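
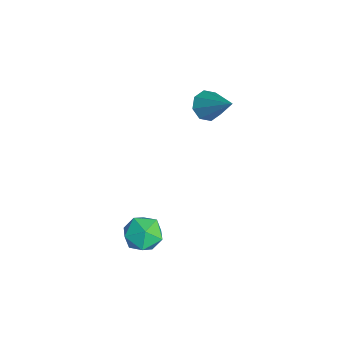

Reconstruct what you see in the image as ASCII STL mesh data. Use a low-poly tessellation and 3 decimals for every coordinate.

solid 
facet normal 0.084 0.978 0.190
outer loop
vertex 2.688 0.469 -3.857
vertex 2.747 0.3 -3.013
vertex 3.46 0.333 -3.498
endloop
endfacet
facet normal 0.354 0.820 -0.451
outer loop
vertex 2.688 0.469 -3.857
vertex 3.46 0.333 -3.498
vertex 3.275 -0.01 -4.267
endloop
endfacet
facet normal -0.163 0.519 -0.839
outer loop
vertex 2.688 0.469 -3.857
vertex 3.275 -0.01 -4.267
vertex 2.448 -0.255 -4.258
endloop
endfacet
facet normal -0.753 0.492 -0.438
outer loop
vertex 2.688 0.469 -3.857
vertex 2.448 -0.255 -4.258
vertex 2.122 -0.064 -3.483
endloop
endfacet
facet normal -0.600 0.775 0.197
outer loop
vertex 2.688 0.469 -3.857
vertex 2.122 -0.064 -3.483
vertex 2.747 0.3 -3.013
endloop
endfacet
facet normal 0.871 0.336 -0.359
outer loop
vertex 3.275 -0.01 -4.267
vertex 3.46 0.333 -3.498
vertex 3.698 -0.476 -3.677
endloop
endfacet
facet normal 0.434 0.593 0.679
outer loop
vertex 3.46 0.333 -3.498
vertex 2.747 0.3 -3.013
vertex 3.372 -0.285 -2.902
endloop
endfacet
facet normal -0.673 0.264 0.691
outer loop
vertex 2.747 0.3 -3.013
vertex 2.122 -0.064 -3.483
vertex 2.545 -0.53 -2.893
endloop
endfacet
facet normal -0.920 -0.196 -0.339
outer loop
vertex 2.122 -0.064 -3.483
vertex 2.448 -0.255 -4.258
vertex 2.36 -0.873 -3.662
endloop
endfacet
facet normal 0.034 -0.151 -0.988
outer loop
vertex 2.448 -0.255 -4.258
vertex 3.275 -0.01 -4.267
vertex 3.073 -0.84 -4.147
endloop
endfacet
facet normal 0.753 -0.492 0.438
outer loop
vertex 3.132 -1.009 -3.303
vertex 3.698 -0.476 -3.677
vertex 3.372 -0.285 -2.902
endloop
endfacet
facet normal 0.163 -0.519 0.839
outer loop
vertex 3.132 -1.009 -3.303
vertex 3.372 -0.285 -2.902
vertex 2.545 -0.53 -2.893
endloop
endfacet
facet normal -0.354 -0.820 0.451
outer loop
vertex 3.132 -1.009 -3.303
vertex 2.545 -0.53 -2.893
vertex 2.36 -0.873 -3.662
endloop
endfacet
facet normal -0.084 -0.978 -0.190
outer loop
vertex 3.132 -1.009 -3.303
vertex 2.36 -0.873 -3.662
vertex 3.073 -0.84 -4.147
endloop
endfacet
facet normal 0.600 -0.775 -0.197
outer loop
vertex 3.132 -1.009 -3.303
vertex 3.073 -0.84 -4.147
vertex 3.698 -0.476 -3.677
endloop
endfacet
facet normal 0.920 0.196 0.339
outer loop
vertex 3.372 -0.285 -2.902
vertex 3.698 -0.476 -3.677
vertex 3.46 0.333 -3.498
endloop
endfacet
facet normal -0.034 0.151 0.988
outer loop
vertex 2.545 -0.53 -2.893
vertex 3.372 -0.285 -2.902
vertex 2.747 0.3 -3.013
endloop
endfacet
facet normal -0.871 -0.336 0.359
outer loop
vertex 2.36 -0.873 -3.662
vertex 2.545 -0.53 -2.893
vertex 2.122 -0.064 -3.483
endloop
endfacet
facet normal -0.434 -0.593 -0.679
outer loop
vertex 3.073 -0.84 -4.147
vertex 2.36 -0.873 -3.662
vertex 2.448 -0.255 -4.258
endloop
endfacet
facet normal 0.673 -0.264 -0.691
outer loop
vertex 3.698 -0.476 -3.677
vertex 3.073 -0.84 -4.147
vertex 3.275 -0.01 -4.267
endloop
endfacet
facet normal -0.666 -0.367 -0.649
outer loop
vertex -1.656 3.534 -2.176
vertex -2.145 3.51 -1.661
vertex -1.944 3.994 -2.141
endloop
endfacet
facet normal 0.723 0.490 -0.488
outer loop
vertex -1.656 3.534 -2.176
vertex -1.944 3.994 -2.141
vertex -0.955 4.17 -0.499
endloop
endfacet
facet normal -0.664 -0.369 -0.650
outer loop
vertex -1.944 3.994 -2.141
vertex -2.145 3.51 -1.661
vertex -2.35 4.17 -1.826
endloop
endfacet
facet normal 0.226 0.945 -0.237
outer loop
vertex -1.944 3.994 -2.141
vertex -2.35 4.17 -1.826
vertex -0.955 4.17 -0.499
endloop
endfacet
facet normal -0.665 -0.369 -0.650
outer loop
vertex -2.35 4.17 -1.826
vertex -2.145 3.51 -1.661
vertex -2.636 3.96 -1.414
endloop
endfacet
facet normal -0.269 0.921 0.283
outer loop
vertex -2.35 4.17 -1.826
vertex -2.636 3.96 -1.414
vertex -0.955 4.17 -0.499
endloop
endfacet
facet normal -0.665 -0.369 -0.650
outer loop
vertex -2.636 3.96 -1.414
vertex -2.145 3.51 -1.661
vertex -2.634 3.486 -1.147
endloop
endfacet
facet normal -0.472 0.431 0.769
outer loop
vertex -2.636 3.96 -1.414
vertex -2.634 3.486 -1.147
vertex -0.955 4.17 -0.499
endloop
endfacet
facet normal -0.665 -0.368 -0.650
outer loop
vertex -2.634 3.486 -1.147
vertex -2.145 3.51 -1.661
vertex -2.346 3.027 -1.182
endloop
endfacet
facet normal -0.264 -0.237 0.935
outer loop
vertex -2.634 3.486 -1.147
vertex -2.346 3.027 -1.182
vertex -0.955 4.17 -0.499
endloop
endfacet
facet normal -0.664 -0.368 -0.650
outer loop
vertex -2.346 3.027 -1.182
vertex -2.145 3.51 -1.661
vertex -1.94 2.851 -1.497
endloop
endfacet
facet normal 0.232 -0.691 0.685
outer loop
vertex -2.346 3.027 -1.182
vertex -1.94 2.851 -1.497
vertex -0.955 4.17 -0.499
endloop
endfacet
facet normal -0.666 -0.369 -0.649
outer loop
vertex -1.94 2.851 -1.497
vertex -2.145 3.51 -1.661
vertex -1.655 3.061 -1.909
endloop
endfacet
facet normal 0.727 -0.667 0.163
outer loop
vertex -1.94 2.851 -1.497
vertex -1.655 3.061 -1.909
vertex -0.955 4.17 -0.499
endloop
endfacet
facet normal -0.666 -0.368 -0.649
outer loop
vertex -1.655 3.061 -1.909
vertex -2.145 3.51 -1.661
vertex -1.656 3.534 -2.176
endloop
endfacet
facet normal 0.930 -0.179 -0.321
outer loop
vertex -1.655 3.061 -1.909
vertex -1.656 3.534 -2.176
vertex -0.955 4.17 -0.499
endloop
endfacet

endsolid


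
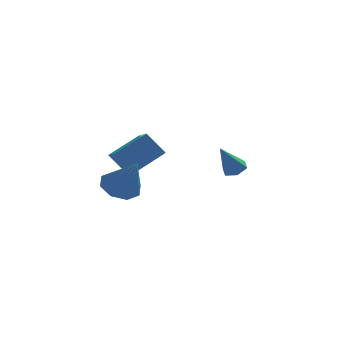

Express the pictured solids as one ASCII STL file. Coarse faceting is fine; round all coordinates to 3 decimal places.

solid 
facet normal -0.573 0.268 0.775
outer loop
vertex -1.742 2.081 0.502
vertex -0.222 2.776 1.385
vertex -1.937 3.167 -0.018
endloop
endfacet
facet normal -0.804 -0.368 -0.467
outer loop
vertex -1.118 2.784 -1.125
vertex -1.742 2.081 0.502
vertex -1.937 3.167 -0.018
endloop
endfacet
facet normal -0.573 0.268 0.775
outer loop
vertex -1.937 3.167 -0.018
vertex -0.222 2.776 1.385
vertex -0.417 3.863 0.865
endloop
endfacet
facet normal -0.160 0.890 -0.426
outer loop
vertex -0.417 3.863 0.865
vertex -1.118 2.784 -1.125
vertex -1.937 3.167 -0.018
endloop
endfacet
facet normal 0.160 -0.890 0.426
outer loop
vertex -1.742 2.081 0.502
vertex 0.597 2.393 0.278
vertex -0.222 2.776 1.385
endloop
endfacet
facet normal -0.804 -0.368 -0.467
outer loop
vertex -0.923 1.697 -0.605
vertex -1.742 2.081 0.502
vertex -1.118 2.784 -1.125
endloop
endfacet
facet normal 0.160 -0.890 0.427
outer loop
vertex -0.923 1.697 -0.605
vertex 0.597 2.393 0.278
vertex -1.742 2.081 0.502
endloop
endfacet
facet normal 0.804 0.368 0.467
outer loop
vertex -0.222 2.776 1.385
vertex 0.597 2.393 0.278
vertex -0.417 3.863 0.865
endloop
endfacet
facet normal -0.159 0.890 -0.427
outer loop
vertex 0.402 3.479 -0.242
vertex -1.118 2.784 -1.125
vertex -0.417 3.863 0.865
endloop
endfacet
facet normal 0.804 0.368 0.467
outer loop
vertex -0.417 3.863 0.865
vertex 0.597 2.393 0.278
vertex 0.402 3.479 -0.242
endloop
endfacet
facet normal 0.573 -0.268 -0.775
outer loop
vertex 0.402 3.479 -0.242
vertex -0.923 1.697 -0.605
vertex -1.118 2.784 -1.125
endloop
endfacet
facet normal 0.573 -0.268 -0.775
outer loop
vertex 0.597 2.393 0.278
vertex -0.923 1.697 -0.605
vertex 0.402 3.479 -0.242
endloop
endfacet
facet normal 0.454 0.238 -0.859
outer loop
vertex 4.474 2.789 -1.096
vertex 3.977 3.178 -1.251
vertex 4.483 3.414 -0.918
endloop
endfacet
facet normal 0.709 -0.203 0.675
outer loop
vertex 4.474 2.789 -1.096
vertex 4.483 3.414 -0.918
vertex 3.183 2.762 0.251
endloop
endfacet
facet normal 0.455 0.237 -0.859
outer loop
vertex 4.483 3.414 -0.918
vertex 3.977 3.178 -1.251
vertex 3.986 3.803 -1.074
endloop
endfacet
facet normal 0.295 0.656 0.694
outer loop
vertex 4.483 3.414 -0.918
vertex 3.986 3.803 -1.074
vertex 3.183 2.762 0.251
endloop
endfacet
facet normal 0.453 0.237 -0.859
outer loop
vertex 3.986 3.803 -1.074
vertex 3.977 3.178 -1.251
vertex 3.48 3.567 -1.406
endloop
endfacet
facet normal -0.551 0.785 0.282
outer loop
vertex 3.986 3.803 -1.074
vertex 3.48 3.567 -1.406
vertex 3.183 2.762 0.251
endloop
endfacet
facet normal 0.454 0.238 -0.859
outer loop
vertex 3.48 3.567 -1.406
vertex 3.977 3.178 -1.251
vertex 3.471 2.942 -1.584
endloop
endfacet
facet normal -0.987 0.057 -0.149
outer loop
vertex 3.48 3.567 -1.406
vertex 3.471 2.942 -1.584
vertex 3.183 2.762 0.251
endloop
endfacet
facet normal 0.454 0.239 -0.859
outer loop
vertex 3.471 2.942 -1.584
vertex 3.977 3.178 -1.251
vertex 3.969 2.553 -1.429
endloop
endfacet
facet normal -0.574 -0.802 -0.169
outer loop
vertex 3.471 2.942 -1.584
vertex 3.969 2.553 -1.429
vertex 3.183 2.762 0.251
endloop
endfacet
facet normal 0.454 0.239 -0.858
outer loop
vertex 3.969 2.553 -1.429
vertex 3.977 3.178 -1.251
vertex 4.474 2.789 -1.096
endloop
endfacet
facet normal 0.274 -0.930 0.244
outer loop
vertex 3.969 2.553 -1.429
vertex 4.474 2.789 -1.096
vertex 3.183 2.762 0.251
endloop
endfacet
facet normal -0.300 0.468 -0.831
outer loop
vertex -1.164 -1.987 0.152
vertex -2.073 -2.287 0.311
vertex -1.554 -1.507 0.563
endloop
endfacet
facet normal 0.850 0.361 0.385
outer loop
vertex -1.164 -1.987 0.152
vertex -1.554 -1.507 0.563
vertex -1.467 -3.233 1.989
endloop
endfacet
facet normal -0.300 0.468 -0.831
outer loop
vertex -1.554 -1.507 0.563
vertex -2.073 -2.287 0.311
vertex -2.248 -1.484 0.826
endloop
endfacet
facet normal 0.297 0.617 0.729
outer loop
vertex -1.554 -1.507 0.563
vertex -2.248 -1.484 0.826
vertex -1.467 -3.233 1.989
endloop
endfacet
facet normal -0.299 0.468 -0.832
outer loop
vertex -2.248 -1.484 0.826
vertex -2.073 -2.287 0.311
vertex -2.839 -1.931 0.787
endloop
endfacet
facet normal -0.359 0.401 0.843
outer loop
vertex -2.248 -1.484 0.826
vertex -2.839 -1.931 0.787
vertex -1.467 -3.233 1.989
endloop
endfacet
facet normal -0.299 0.468 -0.832
outer loop
vertex -2.839 -1.931 0.787
vertex -2.073 -2.287 0.311
vertex -2.981 -2.587 0.469
endloop
endfacet
facet normal -0.733 -0.162 0.661
outer loop
vertex -2.839 -1.931 0.787
vertex -2.981 -2.587 0.469
vertex -1.467 -3.233 1.989
endloop
endfacet
facet normal -0.299 0.468 -0.831
outer loop
vertex -2.981 -2.587 0.469
vertex -2.073 -2.287 0.311
vertex -2.591 -3.067 0.058
endloop
endfacet
facet normal -0.607 -0.741 0.289
outer loop
vertex -2.981 -2.587 0.469
vertex -2.591 -3.067 0.058
vertex -1.467 -3.233 1.989
endloop
endfacet
facet normal -0.299 0.468 -0.831
outer loop
vertex -2.591 -3.067 0.058
vertex -2.073 -2.287 0.311
vertex -1.897 -3.09 -0.205
endloop
endfacet
facet normal -0.054 -0.997 -0.054
outer loop
vertex -2.591 -3.067 0.058
vertex -1.897 -3.09 -0.205
vertex -1.467 -3.233 1.989
endloop
endfacet
facet normal -0.300 0.468 -0.831
outer loop
vertex -1.897 -3.09 -0.205
vertex -2.073 -2.287 0.311
vertex -1.306 -2.642 -0.166
endloop
endfacet
facet normal 0.602 -0.780 -0.169
outer loop
vertex -1.897 -3.09 -0.205
vertex -1.306 -2.642 -0.166
vertex -1.467 -3.233 1.989
endloop
endfacet
facet normal -0.300 0.468 -0.831
outer loop
vertex -1.306 -2.642 -0.166
vertex -2.073 -2.287 0.311
vertex -1.164 -1.987 0.152
endloop
endfacet
facet normal 0.976 -0.218 0.013
outer loop
vertex -1.306 -2.642 -0.166
vertex -1.164 -1.987 0.152
vertex -1.467 -3.233 1.989
endloop
endfacet

endsolid


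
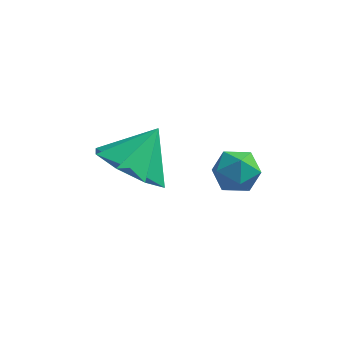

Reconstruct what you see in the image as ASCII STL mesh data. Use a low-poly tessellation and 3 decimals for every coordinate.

solid 
facet normal -0.401 -0.573 -0.715
outer loop
vertex 1.72 -3.19 -1.208
vertex 0.921 -3.468 -0.537
vertex 1.073 -2.677 -1.256
endloop
endfacet
facet normal 0.621 0.769 -0.149
outer loop
vertex 1.72 -3.19 -1.208
vertex 1.073 -2.677 -1.256
vertex 1.479 -2.672 0.457
endloop
endfacet
facet normal -0.403 -0.572 -0.715
outer loop
vertex 1.073 -2.677 -1.256
vertex 0.921 -3.468 -0.537
vertex 0.338 -2.627 -0.882
endloop
endfacet
facet normal 0.059 0.998 -0.017
outer loop
vertex 1.073 -2.677 -1.256
vertex 0.338 -2.627 -0.882
vertex 1.479 -2.672 0.457
endloop
endfacet
facet normal -0.402 -0.572 -0.715
outer loop
vertex 0.338 -2.627 -0.882
vertex 0.921 -3.468 -0.537
vertex -0.056 -3.07 -0.306
endloop
endfacet
facet normal -0.401 0.838 0.370
outer loop
vertex 0.338 -2.627 -0.882
vertex -0.056 -3.07 -0.306
vertex 1.479 -2.672 0.457
endloop
endfacet
facet normal -0.402 -0.572 -0.715
outer loop
vertex -0.056 -3.07 -0.306
vertex 0.921 -3.468 -0.537
vertex 0.122 -3.746 0.135
endloop
endfacet
facet normal -0.489 0.383 0.784
outer loop
vertex -0.056 -3.07 -0.306
vertex 0.122 -3.746 0.135
vertex 1.479 -2.672 0.457
endloop
endfacet
facet normal -0.402 -0.572 -0.715
outer loop
vertex 0.122 -3.746 0.135
vertex 0.921 -3.468 -0.537
vertex 0.768 -4.259 0.182
endloop
endfacet
facet normal -0.153 -0.102 0.983
outer loop
vertex 0.122 -3.746 0.135
vertex 0.768 -4.259 0.182
vertex 1.479 -2.672 0.457
endloop
endfacet
facet normal -0.401 -0.572 -0.715
outer loop
vertex 0.768 -4.259 0.182
vertex 0.921 -3.468 -0.537
vertex 1.504 -4.309 -0.191
endloop
endfacet
facet normal 0.409 -0.331 0.851
outer loop
vertex 0.768 -4.259 0.182
vertex 1.504 -4.309 -0.191
vertex 1.479 -2.672 0.457
endloop
endfacet
facet normal -0.401 -0.572 -0.715
outer loop
vertex 1.504 -4.309 -0.191
vertex 0.921 -3.468 -0.537
vertex 1.898 -3.866 -0.767
endloop
endfacet
facet normal 0.869 -0.170 0.464
outer loop
vertex 1.504 -4.309 -0.191
vertex 1.898 -3.866 -0.767
vertex 1.479 -2.672 0.457
endloop
endfacet
facet normal -0.401 -0.572 -0.715
outer loop
vertex 1.898 -3.866 -0.767
vertex 0.921 -3.468 -0.537
vertex 1.72 -3.19 -1.208
endloop
endfacet
facet normal 0.957 0.285 0.050
outer loop
vertex 1.898 -3.866 -0.767
vertex 1.72 -3.19 -1.208
vertex 1.479 -2.672 0.457
endloop
endfacet
facet normal 0.011 0.378 0.926
outer loop
vertex 3.777 -2.248 -0.485
vertex 3.108 -2.451 -0.394
vertex 3.635 -2.886 -0.223
endloop
endfacet
facet normal 0.662 0.154 0.733
outer loop
vertex 3.777 -2.248 -0.485
vertex 3.635 -2.886 -0.223
vertex 4.146 -2.808 -0.701
endloop
endfacet
facet normal 0.851 0.506 0.140
outer loop
vertex 3.777 -2.248 -0.485
vertex 4.146 -2.808 -0.701
vertex 3.935 -2.324 -1.168
endloop
endfacet
facet normal 0.317 0.948 -0.032
outer loop
vertex 3.777 -2.248 -0.485
vertex 3.935 -2.324 -1.168
vertex 3.294 -2.103 -0.978
endloop
endfacet
facet normal -0.202 0.868 0.453
outer loop
vertex 3.777 -2.248 -0.485
vertex 3.294 -2.103 -0.978
vertex 3.108 -2.451 -0.394
endloop
endfacet
facet normal 0.618 -0.538 0.573
outer loop
vertex 4.146 -2.808 -0.701
vertex 3.635 -2.886 -0.223
vertex 3.706 -3.357 -0.742
endloop
endfacet
facet normal -0.433 -0.177 0.884
outer loop
vertex 3.635 -2.886 -0.223
vertex 3.108 -2.451 -0.394
vertex 3.065 -3.136 -0.552
endloop
endfacet
facet normal -0.779 0.616 0.119
outer loop
vertex 3.108 -2.451 -0.394
vertex 3.294 -2.103 -0.978
vertex 2.854 -2.652 -1.019
endloop
endfacet
facet normal 0.059 0.743 -0.666
outer loop
vertex 3.294 -2.103 -0.978
vertex 3.935 -2.324 -1.168
vertex 3.365 -2.574 -1.497
endloop
endfacet
facet normal 0.922 0.031 -0.385
outer loop
vertex 3.935 -2.324 -1.168
vertex 4.146 -2.808 -0.701
vertex 3.892 -3.009 -1.326
endloop
endfacet
facet normal -0.317 -0.948 0.032
outer loop
vertex 3.223 -3.212 -1.235
vertex 3.706 -3.357 -0.742
vertex 3.065 -3.136 -0.552
endloop
endfacet
facet normal -0.851 -0.506 -0.140
outer loop
vertex 3.223 -3.212 -1.235
vertex 3.065 -3.136 -0.552
vertex 2.854 -2.652 -1.019
endloop
endfacet
facet normal -0.662 -0.154 -0.733
outer loop
vertex 3.223 -3.212 -1.235
vertex 2.854 -2.652 -1.019
vertex 3.365 -2.574 -1.497
endloop
endfacet
facet normal -0.011 -0.378 -0.926
outer loop
vertex 3.223 -3.212 -1.235
vertex 3.365 -2.574 -1.497
vertex 3.892 -3.009 -1.326
endloop
endfacet
facet normal 0.202 -0.868 -0.453
outer loop
vertex 3.223 -3.212 -1.235
vertex 3.892 -3.009 -1.326
vertex 3.706 -3.357 -0.742
endloop
endfacet
facet normal -0.059 -0.743 0.666
outer loop
vertex 3.065 -3.136 -0.552
vertex 3.706 -3.357 -0.742
vertex 3.635 -2.886 -0.223
endloop
endfacet
facet normal -0.922 -0.031 0.385
outer loop
vertex 2.854 -2.652 -1.019
vertex 3.065 -3.136 -0.552
vertex 3.108 -2.451 -0.394
endloop
endfacet
facet normal -0.618 0.538 -0.573
outer loop
vertex 3.365 -2.574 -1.497
vertex 2.854 -2.652 -1.019
vertex 3.294 -2.103 -0.978
endloop
endfacet
facet normal 0.433 0.177 -0.884
outer loop
vertex 3.892 -3.009 -1.326
vertex 3.365 -2.574 -1.497
vertex 3.935 -2.324 -1.168
endloop
endfacet
facet normal 0.779 -0.616 -0.119
outer loop
vertex 3.706 -3.357 -0.742
vertex 3.892 -3.009 -1.326
vertex 4.146 -2.808 -0.701
endloop
endfacet

endsolid


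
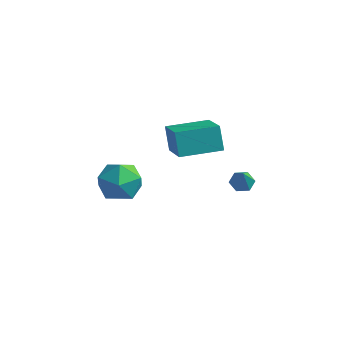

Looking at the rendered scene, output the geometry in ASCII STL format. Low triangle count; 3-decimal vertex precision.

solid 
facet normal -0.318 0.557 0.767
outer loop
vertex 1.068 -0.756 1.716
vertex 0.214 -1.254 1.724
vertex 0.975 -1.57 2.269
endloop
endfacet
facet normal 0.392 0.486 0.781
outer loop
vertex 1.068 -0.756 1.716
vertex 0.975 -1.57 2.269
vertex 1.805 -1.413 1.755
endloop
endfacet
facet normal 0.651 0.740 0.166
outer loop
vertex 1.068 -0.756 1.716
vertex 1.805 -1.413 1.755
vertex 1.556 -1.001 0.892
endloop
endfacet
facet normal 0.101 0.968 -0.228
outer loop
vertex 1.068 -0.756 1.716
vertex 1.556 -1.001 0.892
vertex 0.573 -0.903 0.872
endloop
endfacet
facet normal -0.498 0.856 0.143
outer loop
vertex 1.068 -0.756 1.716
vertex 0.573 -0.903 0.872
vertex 0.214 -1.254 1.724
endloop
endfacet
facet normal 0.543 -0.209 0.813
outer loop
vertex 1.805 -1.413 1.755
vertex 0.975 -1.57 2.269
vertex 1.407 -2.317 1.788
endloop
endfacet
facet normal -0.606 -0.096 0.790
outer loop
vertex 0.975 -1.57 2.269
vertex 0.214 -1.254 1.724
vertex 0.424 -2.219 1.768
endloop
endfacet
facet normal -0.896 0.387 -0.218
outer loop
vertex 0.214 -1.254 1.724
vertex 0.573 -0.903 0.872
vertex 0.175 -1.807 0.905
endloop
endfacet
facet normal 0.073 0.570 -0.819
outer loop
vertex 0.573 -0.903 0.872
vertex 1.556 -1.001 0.892
vertex 1.005 -1.65 0.391
endloop
endfacet
facet normal 0.963 0.201 -0.182
outer loop
vertex 1.556 -1.001 0.892
vertex 1.805 -1.413 1.755
vertex 1.766 -1.966 0.936
endloop
endfacet
facet normal -0.101 -0.968 0.228
outer loop
vertex 0.912 -2.464 0.944
vertex 1.407 -2.317 1.788
vertex 0.424 -2.219 1.768
endloop
endfacet
facet normal -0.651 -0.740 -0.166
outer loop
vertex 0.912 -2.464 0.944
vertex 0.424 -2.219 1.768
vertex 0.175 -1.807 0.905
endloop
endfacet
facet normal -0.392 -0.486 -0.781
outer loop
vertex 0.912 -2.464 0.944
vertex 0.175 -1.807 0.905
vertex 1.005 -1.65 0.391
endloop
endfacet
facet normal 0.318 -0.557 -0.767
outer loop
vertex 0.912 -2.464 0.944
vertex 1.005 -1.65 0.391
vertex 1.766 -1.966 0.936
endloop
endfacet
facet normal 0.498 -0.856 -0.143
outer loop
vertex 0.912 -2.464 0.944
vertex 1.766 -1.966 0.936
vertex 1.407 -2.317 1.788
endloop
endfacet
facet normal -0.073 -0.570 0.819
outer loop
vertex 0.424 -2.219 1.768
vertex 1.407 -2.317 1.788
vertex 0.975 -1.57 2.269
endloop
endfacet
facet normal -0.963 -0.201 0.182
outer loop
vertex 0.175 -1.807 0.905
vertex 0.424 -2.219 1.768
vertex 0.214 -1.254 1.724
endloop
endfacet
facet normal -0.543 0.209 -0.813
outer loop
vertex 1.005 -1.65 0.391
vertex 0.175 -1.807 0.905
vertex 0.573 -0.903 0.872
endloop
endfacet
facet normal 0.606 0.096 -0.790
outer loop
vertex 1.766 -1.966 0.936
vertex 1.005 -1.65 0.391
vertex 1.556 -1.001 0.892
endloop
endfacet
facet normal 0.896 -0.387 0.218
outer loop
vertex 1.407 -2.317 1.788
vertex 1.766 -1.966 0.936
vertex 1.805 -1.413 1.755
endloop
endfacet
facet normal -0.617 0.627 -0.476
outer loop
vertex 1.162 1.331 2.561
vertex 2.37 2.554 2.607
vertex 1.56 0.975 1.576
endloop
endfacet
facet normal -0.703 -0.711 -0.027
outer loop
vertex 2.67 -0.154 2.433
vertex 1.162 1.331 2.561
vertex 1.56 0.975 1.576
endloop
endfacet
facet normal -0.616 0.627 -0.476
outer loop
vertex 1.56 0.975 1.576
vertex 2.37 2.554 2.607
vertex 2.768 2.198 1.623
endloop
endfacet
facet normal 0.356 -0.318 -0.879
outer loop
vertex 2.768 2.198 1.623
vertex 2.67 -0.154 2.433
vertex 1.56 0.975 1.576
endloop
endfacet
facet normal -0.355 0.318 0.879
outer loop
vertex 1.162 1.331 2.561
vertex 3.48 1.425 3.464
vertex 2.37 2.554 2.607
endloop
endfacet
facet normal -0.703 -0.711 -0.027
outer loop
vertex 2.272 0.202 3.417
vertex 1.162 1.331 2.561
vertex 2.67 -0.154 2.433
endloop
endfacet
facet normal -0.355 0.317 0.879
outer loop
vertex 2.272 0.202 3.417
vertex 3.48 1.425 3.464
vertex 1.162 1.331 2.561
endloop
endfacet
facet normal 0.703 0.711 0.027
outer loop
vertex 2.37 2.554 2.607
vertex 3.48 1.425 3.464
vertex 2.768 2.198 1.623
endloop
endfacet
facet normal 0.355 -0.318 -0.879
outer loop
vertex 3.878 1.069 2.479
vertex 2.67 -0.154 2.433
vertex 2.768 2.198 1.623
endloop
endfacet
facet normal 0.703 0.711 0.027
outer loop
vertex 2.768 2.198 1.623
vertex 3.48 1.425 3.464
vertex 3.878 1.069 2.479
endloop
endfacet
facet normal 0.617 -0.627 0.476
outer loop
vertex 3.878 1.069 2.479
vertex 2.272 0.202 3.417
vertex 2.67 -0.154 2.433
endloop
endfacet
facet normal 0.617 -0.627 0.476
outer loop
vertex 3.48 1.425 3.464
vertex 2.272 0.202 3.417
vertex 3.878 1.069 2.479
endloop
endfacet
facet normal -0.274 0.451 -0.849
outer loop
vertex 3.834 3.695 -1.253
vertex 3.403 3.405 -1.268
vertex 3.399 3.864 -1.023
endloop
endfacet
facet normal 0.541 0.624 0.564
outer loop
vertex 3.834 3.695 -1.253
vertex 3.399 3.864 -1.023
vertex 3.737 2.855 -0.232
endloop
endfacet
facet normal -0.272 0.451 -0.850
outer loop
vertex 3.399 3.864 -1.023
vertex 3.403 3.405 -1.268
vertex 2.968 3.574 -1.039
endloop
endfacet
facet normal -0.363 0.496 0.788
outer loop
vertex 3.399 3.864 -1.023
vertex 2.968 3.574 -1.039
vertex 3.737 2.855 -0.232
endloop
endfacet
facet normal -0.273 0.450 -0.850
outer loop
vertex 2.968 3.574 -1.039
vertex 3.403 3.405 -1.268
vertex 2.972 3.115 -1.283
endloop
endfacet
facet normal -0.807 -0.282 0.518
outer loop
vertex 2.968 3.574 -1.039
vertex 2.972 3.115 -1.283
vertex 3.737 2.855 -0.232
endloop
endfacet
facet normal -0.274 0.451 -0.849
outer loop
vertex 2.972 3.115 -1.283
vertex 3.403 3.405 -1.268
vertex 3.407 2.946 -1.513
endloop
endfacet
facet normal -0.351 -0.936 0.024
outer loop
vertex 2.972 3.115 -1.283
vertex 3.407 2.946 -1.513
vertex 3.737 2.855 -0.232
endloop
endfacet
facet normal -0.274 0.451 -0.849
outer loop
vertex 3.407 2.946 -1.513
vertex 3.403 3.405 -1.268
vertex 3.838 3.236 -1.498
endloop
endfacet
facet normal 0.552 -0.810 -0.200
outer loop
vertex 3.407 2.946 -1.513
vertex 3.838 3.236 -1.498
vertex 3.737 2.855 -0.232
endloop
endfacet
facet normal -0.274 0.451 -0.849
outer loop
vertex 3.838 3.236 -1.498
vertex 3.403 3.405 -1.268
vertex 3.834 3.695 -1.253
endloop
endfacet
facet normal 0.997 -0.029 0.071
outer loop
vertex 3.838 3.236 -1.498
vertex 3.834 3.695 -1.253
vertex 3.737 2.855 -0.232
endloop
endfacet

endsolid


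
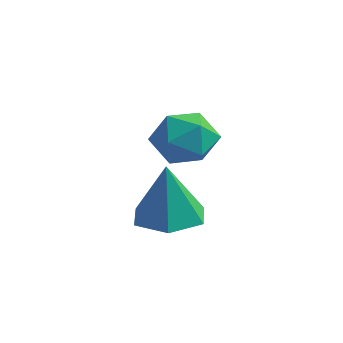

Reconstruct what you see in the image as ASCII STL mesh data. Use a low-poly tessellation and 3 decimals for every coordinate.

solid 
facet normal -0.723 -0.475 0.502
outer loop
vertex 0.058 1.487 -0.158
vertex 0.362 0.6 -0.56
vertex 0.761 0.924 0.321
endloop
endfacet
facet normal -0.502 0.103 0.859
outer loop
vertex 0.058 1.487 -0.158
vertex 0.761 0.924 0.321
vertex 0.87 1.937 0.263
endloop
endfacet
facet normal -0.599 0.671 0.437
outer loop
vertex 0.058 1.487 -0.158
vertex 0.87 1.937 0.263
vertex 0.538 2.238 -0.653
endloop
endfacet
facet normal -0.878 0.444 -0.178
outer loop
vertex 0.058 1.487 -0.158
vertex 0.538 2.238 -0.653
vertex 0.224 1.412 -1.162
endloop
endfacet
facet normal -0.954 -0.265 -0.138
outer loop
vertex 0.058 1.487 -0.158
vertex 0.224 1.412 -1.162
vertex 0.362 0.6 -0.56
endloop
endfacet
facet normal 0.198 0.035 0.980
outer loop
vertex 0.87 1.937 0.263
vertex 0.761 0.924 0.321
vertex 1.676 1.328 0.122
endloop
endfacet
facet normal -0.158 -0.901 0.403
outer loop
vertex 0.761 0.924 0.321
vertex 0.362 0.6 -0.56
vertex 1.362 0.502 -0.387
endloop
endfacet
facet normal -0.534 -0.560 -0.633
outer loop
vertex 0.362 0.6 -0.56
vertex 0.224 1.412 -1.162
vertex 1.03 0.803 -1.303
endloop
endfacet
facet normal -0.411 0.586 -0.698
outer loop
vertex 0.224 1.412 -1.162
vertex 0.538 2.238 -0.653
vertex 1.139 1.816 -1.361
endloop
endfacet
facet normal 0.042 0.954 0.298
outer loop
vertex 0.538 2.238 -0.653
vertex 0.87 1.937 0.263
vertex 1.538 2.14 -0.48
endloop
endfacet
facet normal 0.878 -0.444 0.178
outer loop
vertex 1.842 1.253 -0.882
vertex 1.676 1.328 0.122
vertex 1.362 0.502 -0.387
endloop
endfacet
facet normal 0.599 -0.671 -0.437
outer loop
vertex 1.842 1.253 -0.882
vertex 1.362 0.502 -0.387
vertex 1.03 0.803 -1.303
endloop
endfacet
facet normal 0.502 -0.103 -0.859
outer loop
vertex 1.842 1.253 -0.882
vertex 1.03 0.803 -1.303
vertex 1.139 1.816 -1.361
endloop
endfacet
facet normal 0.723 0.475 -0.502
outer loop
vertex 1.842 1.253 -0.882
vertex 1.139 1.816 -1.361
vertex 1.538 2.14 -0.48
endloop
endfacet
facet normal 0.954 0.265 0.138
outer loop
vertex 1.842 1.253 -0.882
vertex 1.538 2.14 -0.48
vertex 1.676 1.328 0.122
endloop
endfacet
facet normal 0.411 -0.586 0.698
outer loop
vertex 1.362 0.502 -0.387
vertex 1.676 1.328 0.122
vertex 0.761 0.924 0.321
endloop
endfacet
facet normal -0.042 -0.954 -0.298
outer loop
vertex 1.03 0.803 -1.303
vertex 1.362 0.502 -0.387
vertex 0.362 0.6 -0.56
endloop
endfacet
facet normal -0.198 -0.035 -0.980
outer loop
vertex 1.139 1.816 -1.361
vertex 1.03 0.803 -1.303
vertex 0.224 1.412 -1.162
endloop
endfacet
facet normal 0.158 0.901 -0.403
outer loop
vertex 1.538 2.14 -0.48
vertex 1.139 1.816 -1.361
vertex 0.538 2.238 -0.653
endloop
endfacet
facet normal 0.534 0.560 0.633
outer loop
vertex 1.676 1.328 0.122
vertex 1.538 2.14 -0.48
vertex 0.87 1.937 0.263
endloop
endfacet
facet normal -0.125 0.147 -0.981
outer loop
vertex 4.346 -0.722 -2.086
vertex 3.434 -1.073 -2.023
vertex 3.599 -0.115 -1.9
endloop
endfacet
facet normal 0.630 0.641 0.439
outer loop
vertex 4.346 -0.722 -2.086
vertex 3.599 -0.115 -1.9
vertex 3.666 -1.347 -0.197
endloop
endfacet
facet normal -0.125 0.147 -0.981
outer loop
vertex 3.599 -0.115 -1.9
vertex 3.434 -1.073 -2.023
vertex 2.687 -0.467 -1.837
endloop
endfacet
facet normal -0.260 0.777 0.573
outer loop
vertex 3.599 -0.115 -1.9
vertex 2.687 -0.467 -1.837
vertex 3.666 -1.347 -0.197
endloop
endfacet
facet normal -0.125 0.147 -0.981
outer loop
vertex 2.687 -0.467 -1.837
vertex 3.434 -1.073 -2.023
vertex 2.521 -1.425 -1.959
endloop
endfacet
facet normal -0.838 0.076 0.541
outer loop
vertex 2.687 -0.467 -1.837
vertex 2.521 -1.425 -1.959
vertex 3.666 -1.347 -0.197
endloop
endfacet
facet normal -0.125 0.147 -0.981
outer loop
vertex 2.521 -1.425 -1.959
vertex 3.434 -1.073 -2.023
vertex 3.268 -2.032 -2.145
endloop
endfacet
facet normal -0.526 -0.763 0.376
outer loop
vertex 2.521 -1.425 -1.959
vertex 3.268 -2.032 -2.145
vertex 3.666 -1.347 -0.197
endloop
endfacet
facet normal -0.124 0.146 -0.981
outer loop
vertex 3.268 -2.032 -2.145
vertex 3.434 -1.073 -2.023
vertex 4.181 -1.68 -2.208
endloop
endfacet
facet normal 0.364 -0.900 0.242
outer loop
vertex 3.268 -2.032 -2.145
vertex 4.181 -1.68 -2.208
vertex 3.666 -1.347 -0.197
endloop
endfacet
facet normal -0.124 0.146 -0.981
outer loop
vertex 4.181 -1.68 -2.208
vertex 3.434 -1.073 -2.023
vertex 4.346 -0.722 -2.086
endloop
endfacet
facet normal 0.941 -0.197 0.274
outer loop
vertex 4.181 -1.68 -2.208
vertex 4.346 -0.722 -2.086
vertex 3.666 -1.347 -0.197
endloop
endfacet

endsolid


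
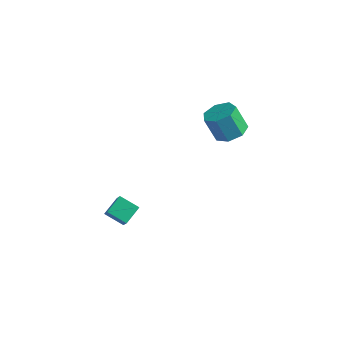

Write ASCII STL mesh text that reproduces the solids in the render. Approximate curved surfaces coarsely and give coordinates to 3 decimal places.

solid 
facet normal -0.483 0.444 -0.755
outer loop
vertex -4.454 -3.502 -1.434
vertex -4.416 -2.578 -0.915
vertex -3.483 -3.269 -1.919
endloop
endfacet
facet normal -0.035 -0.871 -0.489
outer loop
vertex -2.704 -3.982 -0.705
vertex -4.454 -3.502 -1.434
vertex -3.483 -3.269 -1.919
endloop
endfacet
facet normal -0.484 0.442 -0.755
outer loop
vertex -3.483 -3.269 -1.919
vertex -4.416 -2.578 -0.915
vertex -3.446 -2.345 -1.401
endloop
endfacet
facet normal 0.874 0.210 -0.438
outer loop
vertex -3.446 -2.345 -1.401
vertex -2.704 -3.982 -0.705
vertex -3.483 -3.269 -1.919
endloop
endfacet
facet normal -0.874 -0.210 0.438
outer loop
vertex -4.454 -3.502 -1.434
vertex -3.637 -3.291 0.299
vertex -4.416 -2.578 -0.915
endloop
endfacet
facet normal -0.035 -0.872 -0.489
outer loop
vertex -3.674 -4.215 -0.219
vertex -4.454 -3.502 -1.434
vertex -2.704 -3.982 -0.705
endloop
endfacet
facet normal -0.874 -0.210 0.438
outer loop
vertex -3.674 -4.215 -0.219
vertex -3.637 -3.291 0.299
vertex -4.454 -3.502 -1.434
endloop
endfacet
facet normal 0.036 0.872 0.489
outer loop
vertex -4.416 -2.578 -0.915
vertex -3.637 -3.291 0.299
vertex -3.446 -2.345 -1.401
endloop
endfacet
facet normal 0.874 0.210 -0.438
outer loop
vertex -2.666 -3.058 -0.186
vertex -2.704 -3.982 -0.705
vertex -3.446 -2.345 -1.401
endloop
endfacet
facet normal 0.035 0.872 0.489
outer loop
vertex -3.446 -2.345 -1.401
vertex -3.637 -3.291 0.299
vertex -2.666 -3.058 -0.186
endloop
endfacet
facet normal 0.484 -0.443 0.754
outer loop
vertex -2.666 -3.058 -0.186
vertex -3.674 -4.215 -0.219
vertex -2.704 -3.982 -0.705
endloop
endfacet
facet normal 0.483 -0.443 0.755
outer loop
vertex -3.637 -3.291 0.299
vertex -3.674 -4.215 -0.219
vertex -2.666 -3.058 -0.186
endloop
endfacet
facet normal 0.407 0.131 -0.904
outer loop
vertex -1.045 3.491 2.055
vertex -1.655 2.948 1.702
vertex -1.695 3.831 1.812
endloop
endfacet
facet normal 0.357 0.888 0.289
outer loop
vertex -1.045 3.491 2.055
vertex -1.695 3.831 1.812
vertex -1.654 3.295 3.411
endloop
endfacet
facet normal 0.356 0.889 0.289
outer loop
vertex -1.654 3.295 3.411
vertex -1.695 3.831 1.812
vertex -2.304 3.634 3.168
endloop
endfacet
facet normal -0.406 -0.131 0.904
outer loop
vertex -1.654 3.295 3.411
vertex -2.304 3.634 3.168
vertex -2.265 2.752 3.058
endloop
endfacet
facet normal 0.407 0.131 -0.904
outer loop
vertex -1.695 3.831 1.812
vertex -1.655 2.948 1.702
vertex -2.315 3.506 1.486
endloop
endfacet
facet normal -0.436 0.898 -0.065
outer loop
vertex -1.695 3.831 1.812
vertex -2.315 3.506 1.486
vertex -2.304 3.634 3.168
endloop
endfacet
facet normal -0.436 0.898 -0.065
outer loop
vertex -2.304 3.634 3.168
vertex -2.315 3.506 1.486
vertex -2.924 3.309 2.842
endloop
endfacet
facet normal -0.407 -0.131 0.904
outer loop
vertex -2.304 3.634 3.168
vertex -2.924 3.309 2.842
vertex -2.265 2.752 3.058
endloop
endfacet
facet normal 0.406 0.131 -0.904
outer loop
vertex -2.315 3.506 1.486
vertex -1.655 2.948 1.702
vertex -2.438 2.761 1.323
endloop
endfacet
facet normal -0.900 0.230 -0.371
outer loop
vertex -2.315 3.506 1.486
vertex -2.438 2.761 1.323
vertex -2.924 3.309 2.842
endloop
endfacet
facet normal -0.899 0.231 -0.371
outer loop
vertex -2.924 3.309 2.842
vertex -2.438 2.761 1.323
vertex -3.048 2.564 2.679
endloop
endfacet
facet normal -0.406 -0.130 0.904
outer loop
vertex -2.924 3.309 2.842
vertex -3.048 2.564 2.679
vertex -2.265 2.752 3.058
endloop
endfacet
facet normal 0.406 0.131 -0.904
outer loop
vertex -2.438 2.761 1.323
vertex -1.655 2.948 1.702
vertex -1.972 2.157 1.445
endloop
endfacet
facet normal -0.686 -0.610 -0.397
outer loop
vertex -2.438 2.761 1.323
vertex -1.972 2.157 1.445
vertex -3.048 2.564 2.679
endloop
endfacet
facet normal -0.686 -0.610 -0.397
outer loop
vertex -3.048 2.564 2.679
vertex -1.972 2.157 1.445
vertex -2.582 1.961 2.801
endloop
endfacet
facet normal -0.406 -0.131 0.904
outer loop
vertex -3.048 2.564 2.679
vertex -2.582 1.961 2.801
vertex -2.265 2.752 3.058
endloop
endfacet
facet normal 0.405 0.131 -0.905
outer loop
vertex -1.972 2.157 1.445
vertex -1.655 2.948 1.702
vertex -1.267 2.15 1.76
endloop
endfacet
facet normal 0.045 -0.991 -0.123
outer loop
vertex -1.972 2.157 1.445
vertex -1.267 2.15 1.76
vertex -2.582 1.961 2.801
endloop
endfacet
facet normal 0.044 -0.991 -0.124
outer loop
vertex -2.582 1.961 2.801
vertex -1.267 2.15 1.76
vertex -1.877 1.953 3.117
endloop
endfacet
facet normal -0.407 -0.131 0.904
outer loop
vertex -2.582 1.961 2.801
vertex -1.877 1.953 3.117
vertex -2.265 2.752 3.058
endloop
endfacet
facet normal 0.407 0.132 -0.904
outer loop
vertex -1.267 2.15 1.76
vertex -1.655 2.948 1.702
vertex -0.855 2.743 2.032
endloop
endfacet
facet normal 0.741 -0.626 0.242
outer loop
vertex -1.267 2.15 1.76
vertex -0.855 2.743 2.032
vertex -1.877 1.953 3.117
endloop
endfacet
facet normal 0.741 -0.627 0.242
outer loop
vertex -1.877 1.953 3.117
vertex -0.855 2.743 2.032
vertex -1.464 2.546 3.388
endloop
endfacet
facet normal -0.406 -0.130 0.904
outer loop
vertex -1.877 1.953 3.117
vertex -1.464 2.546 3.388
vertex -2.265 2.752 3.058
endloop
endfacet
facet normal 0.407 0.131 -0.904
outer loop
vertex -0.855 2.743 2.032
vertex -1.655 2.948 1.702
vertex -1.045 3.491 2.055
endloop
endfacet
facet normal 0.880 0.210 0.426
outer loop
vertex -0.855 2.743 2.032
vertex -1.045 3.491 2.055
vertex -1.464 2.546 3.388
endloop
endfacet
facet normal 0.880 0.210 0.426
outer loop
vertex -1.464 2.546 3.388
vertex -1.045 3.491 2.055
vertex -1.654 3.295 3.411
endloop
endfacet
facet normal -0.406 -0.131 0.904
outer loop
vertex -1.464 2.546 3.388
vertex -1.654 3.295 3.411
vertex -2.265 2.752 3.058
endloop
endfacet

endsolid


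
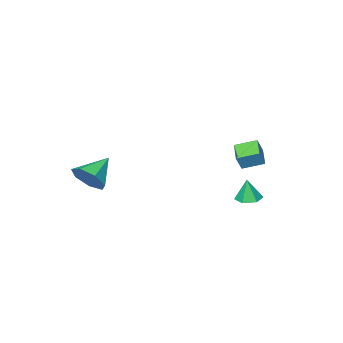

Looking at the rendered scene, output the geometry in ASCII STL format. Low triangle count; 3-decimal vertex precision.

solid 
facet normal -0.066 0.057 -0.996
outer loop
vertex -2.727 1.994 -1.955
vertex -3.393 1.697 -1.928
vertex -3.315 2.422 -1.892
endloop
endfacet
facet normal 0.558 0.702 0.442
outer loop
vertex -2.727 1.994 -1.955
vertex -3.315 2.422 -1.892
vertex -3.307 1.623 -0.632
endloop
endfacet
facet normal -0.067 0.057 -0.996
outer loop
vertex -3.315 2.422 -1.892
vertex -3.393 1.697 -1.928
vertex -3.981 2.125 -1.864
endloop
endfacet
facet normal -0.333 0.795 0.506
outer loop
vertex -3.315 2.422 -1.892
vertex -3.981 2.125 -1.864
vertex -3.307 1.623 -0.632
endloop
endfacet
facet normal -0.067 0.057 -0.996
outer loop
vertex -3.981 2.125 -1.864
vertex -3.393 1.697 -1.928
vertex -4.06 1.4 -1.9
endloop
endfacet
facet normal -0.863 0.069 0.500
outer loop
vertex -3.981 2.125 -1.864
vertex -4.06 1.4 -1.9
vertex -3.307 1.623 -0.632
endloop
endfacet
facet normal -0.066 0.055 -0.996
outer loop
vertex -4.06 1.4 -1.9
vertex -3.393 1.697 -1.928
vertex -3.472 0.972 -1.963
endloop
endfacet
facet normal -0.501 -0.751 0.430
outer loop
vertex -4.06 1.4 -1.9
vertex -3.472 0.972 -1.963
vertex -3.307 1.623 -0.632
endloop
endfacet
facet normal -0.066 0.055 -0.996
outer loop
vertex -3.472 0.972 -1.963
vertex -3.393 1.697 -1.928
vertex -2.805 1.269 -1.991
endloop
endfacet
facet normal 0.391 -0.845 0.365
outer loop
vertex -3.472 0.972 -1.963
vertex -2.805 1.269 -1.991
vertex -3.307 1.623 -0.632
endloop
endfacet
facet normal -0.066 0.057 -0.996
outer loop
vertex -2.805 1.269 -1.991
vertex -3.393 1.697 -1.928
vertex -2.727 1.994 -1.955
endloop
endfacet
facet normal 0.921 -0.118 0.371
outer loop
vertex -2.805 1.269 -1.991
vertex -2.727 1.994 -1.955
vertex -3.307 1.623 -0.632
endloop
endfacet
facet normal 0.833 0.192 -0.518
outer loop
vertex 3.326 -3.394 0.139
vertex 2.78 -3.467 -0.766
vertex 2.955 -2.61 -0.167
endloop
endfacet
facet normal -0.057 0.339 0.939
outer loop
vertex 3.326 -3.394 0.139
vertex 2.955 -2.61 -0.167
vertex 1.28 -3.813 0.166
endloop
endfacet
facet normal 0.833 0.192 -0.518
outer loop
vertex 2.955 -2.61 -0.167
vertex 2.78 -3.467 -0.766
vertex 2.452 -2.472 -0.925
endloop
endfacet
facet normal -0.462 0.767 0.446
outer loop
vertex 2.955 -2.61 -0.167
vertex 2.452 -2.472 -0.925
vertex 1.28 -3.813 0.166
endloop
endfacet
facet normal 0.833 0.192 -0.518
outer loop
vertex 2.452 -2.472 -0.925
vertex 2.78 -3.467 -0.766
vertex 2.196 -3.083 -1.563
endloop
endfacet
facet normal -0.812 0.548 -0.199
outer loop
vertex 2.452 -2.472 -0.925
vertex 2.196 -3.083 -1.563
vertex 1.28 -3.813 0.166
endloop
endfacet
facet normal 0.833 0.192 -0.518
outer loop
vertex 2.196 -3.083 -1.563
vertex 2.78 -3.467 -0.766
vertex 2.38 -3.983 -1.601
endloop
endfacet
facet normal -0.846 -0.151 -0.512
outer loop
vertex 2.196 -3.083 -1.563
vertex 2.38 -3.983 -1.601
vertex 1.28 -3.813 0.166
endloop
endfacet
facet normal 0.833 0.192 -0.518
outer loop
vertex 2.38 -3.983 -1.601
vertex 2.78 -3.467 -0.766
vertex 2.865 -4.495 -1.011
endloop
endfacet
facet normal -0.536 -0.804 -0.257
outer loop
vertex 2.38 -3.983 -1.601
vertex 2.865 -4.495 -1.011
vertex 1.28 -3.813 0.166
endloop
endfacet
facet normal 0.834 0.192 -0.518
outer loop
vertex 2.865 -4.495 -1.011
vertex 2.78 -3.467 -0.766
vertex 3.286 -4.233 -0.236
endloop
endfacet
facet normal -0.117 -0.920 0.375
outer loop
vertex 2.865 -4.495 -1.011
vertex 3.286 -4.233 -0.236
vertex 1.28 -3.813 0.166
endloop
endfacet
facet normal 0.833 0.192 -0.518
outer loop
vertex 3.286 -4.233 -0.236
vertex 2.78 -3.467 -0.766
vertex 3.326 -3.394 0.139
endloop
endfacet
facet normal 0.096 -0.410 0.907
outer loop
vertex 3.286 -4.233 -0.236
vertex 3.326 -3.394 0.139
vertex 1.28 -3.813 0.166
endloop
endfacet
facet normal -0.720 0.620 0.313
outer loop
vertex -2.867 2.912 2.748
vertex -2.255 3.825 2.346
vertex -3.301 2.833 1.906
endloop
endfacet
facet normal -0.523 -0.780 0.343
outer loop
vertex -2.445 2.095 1.534
vertex -2.867 2.912 2.748
vertex -3.301 2.833 1.906
endloop
endfacet
facet normal -0.720 0.620 0.312
outer loop
vertex -3.301 2.833 1.906
vertex -2.255 3.825 2.346
vertex -2.689 3.745 1.504
endloop
endfacet
facet normal -0.457 -0.084 -0.886
outer loop
vertex -2.689 3.745 1.504
vertex -2.445 2.095 1.534
vertex -3.301 2.833 1.906
endloop
endfacet
facet normal 0.457 0.084 0.886
outer loop
vertex -2.867 2.912 2.748
vertex -1.399 3.087 1.974
vertex -2.255 3.825 2.346
endloop
endfacet
facet normal -0.523 -0.780 0.343
outer loop
vertex -2.011 2.175 2.376
vertex -2.867 2.912 2.748
vertex -2.445 2.095 1.534
endloop
endfacet
facet normal 0.457 0.084 0.886
outer loop
vertex -2.011 2.175 2.376
vertex -1.399 3.087 1.974
vertex -2.867 2.912 2.748
endloop
endfacet
facet normal 0.523 0.780 -0.344
outer loop
vertex -2.255 3.825 2.346
vertex -1.399 3.087 1.974
vertex -2.689 3.745 1.504
endloop
endfacet
facet normal -0.457 -0.084 -0.886
outer loop
vertex -1.833 3.008 1.132
vertex -2.445 2.095 1.534
vertex -2.689 3.745 1.504
endloop
endfacet
facet normal 0.523 0.780 -0.343
outer loop
vertex -2.689 3.745 1.504
vertex -1.399 3.087 1.974
vertex -1.833 3.008 1.132
endloop
endfacet
facet normal 0.720 -0.620 -0.312
outer loop
vertex -1.833 3.008 1.132
vertex -2.011 2.175 2.376
vertex -2.445 2.095 1.534
endloop
endfacet
facet normal 0.719 -0.620 -0.313
outer loop
vertex -1.399 3.087 1.974
vertex -2.011 2.175 2.376
vertex -1.833 3.008 1.132
endloop
endfacet

endsolid


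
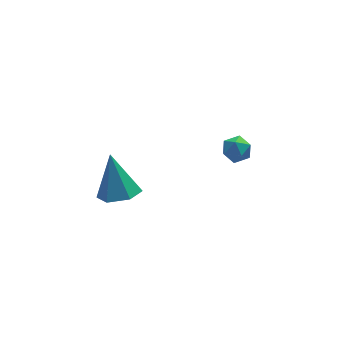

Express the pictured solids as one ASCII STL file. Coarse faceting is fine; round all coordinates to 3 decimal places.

solid 
facet normal -0.717 0.046 0.696
outer loop
vertex 2.091 2.45 1.616
vertex 1.907 1.774 1.471
vertex 2.4 1.912 1.97
endloop
endfacet
facet normal -0.170 0.472 0.865
outer loop
vertex 2.091 2.45 1.616
vertex 2.4 1.912 1.97
vertex 2.794 2.465 1.746
endloop
endfacet
facet normal -0.082 0.940 0.332
outer loop
vertex 2.091 2.45 1.616
vertex 2.794 2.465 1.746
vertex 2.544 2.669 1.108
endloop
endfacet
facet normal -0.574 0.802 -0.166
outer loop
vertex 2.091 2.45 1.616
vertex 2.544 2.669 1.108
vertex 1.996 2.242 0.938
endloop
endfacet
facet normal -0.966 0.250 0.059
outer loop
vertex 2.091 2.45 1.616
vertex 1.996 2.242 0.938
vertex 1.907 1.774 1.471
endloop
endfacet
facet normal 0.417 0.070 0.906
outer loop
vertex 2.794 2.465 1.746
vertex 2.4 1.912 1.97
vertex 3.044 1.798 1.682
endloop
endfacet
facet normal -0.467 -0.618 0.632
outer loop
vertex 2.4 1.912 1.97
vertex 1.907 1.774 1.471
vertex 2.496 1.371 1.512
endloop
endfacet
facet normal -0.871 -0.288 -0.398
outer loop
vertex 1.907 1.774 1.471
vertex 1.996 2.242 0.938
vertex 2.246 1.575 0.874
endloop
endfacet
facet normal -0.234 0.604 -0.762
outer loop
vertex 1.996 2.242 0.938
vertex 2.544 2.669 1.108
vertex 2.64 2.128 0.65
endloop
endfacet
facet normal 0.562 0.826 0.044
outer loop
vertex 2.544 2.669 1.108
vertex 2.794 2.465 1.746
vertex 3.133 2.266 1.149
endloop
endfacet
facet normal 0.574 -0.802 0.166
outer loop
vertex 2.949 1.59 1.004
vertex 3.044 1.798 1.682
vertex 2.496 1.371 1.512
endloop
endfacet
facet normal 0.082 -0.940 -0.332
outer loop
vertex 2.949 1.59 1.004
vertex 2.496 1.371 1.512
vertex 2.246 1.575 0.874
endloop
endfacet
facet normal 0.170 -0.472 -0.865
outer loop
vertex 2.949 1.59 1.004
vertex 2.246 1.575 0.874
vertex 2.64 2.128 0.65
endloop
endfacet
facet normal 0.717 -0.046 -0.696
outer loop
vertex 2.949 1.59 1.004
vertex 2.64 2.128 0.65
vertex 3.133 2.266 1.149
endloop
endfacet
facet normal 0.966 -0.250 -0.059
outer loop
vertex 2.949 1.59 1.004
vertex 3.133 2.266 1.149
vertex 3.044 1.798 1.682
endloop
endfacet
facet normal 0.234 -0.604 0.762
outer loop
vertex 2.496 1.371 1.512
vertex 3.044 1.798 1.682
vertex 2.4 1.912 1.97
endloop
endfacet
facet normal -0.562 -0.826 -0.044
outer loop
vertex 2.246 1.575 0.874
vertex 2.496 1.371 1.512
vertex 1.907 1.774 1.471
endloop
endfacet
facet normal -0.417 -0.070 -0.906
outer loop
vertex 2.64 2.128 0.65
vertex 2.246 1.575 0.874
vertex 1.996 2.242 0.938
endloop
endfacet
facet normal 0.467 0.618 -0.632
outer loop
vertex 3.133 2.266 1.149
vertex 2.64 2.128 0.65
vertex 2.544 2.669 1.108
endloop
endfacet
facet normal 0.871 0.288 0.398
outer loop
vertex 3.044 1.798 1.682
vertex 3.133 2.266 1.149
vertex 2.794 2.465 1.746
endloop
endfacet
facet normal 0.039 -0.479 -0.877
outer loop
vertex -2.179 1.706 0.612
vertex -2.89 1.127 0.897
vertex -3.092 1.947 0.44
endloop
endfacet
facet normal 0.269 0.959 -0.085
outer loop
vertex -2.179 1.706 0.612
vertex -3.092 1.947 0.44
vertex -2.97 2.113 2.703
endloop
endfacet
facet normal 0.039 -0.479 -0.877
outer loop
vertex -3.092 1.947 0.44
vertex -2.89 1.127 0.897
vertex -3.803 1.367 0.725
endloop
endfacet
facet normal -0.637 0.770 -0.022
outer loop
vertex -3.092 1.947 0.44
vertex -3.803 1.367 0.725
vertex -2.97 2.113 2.703
endloop
endfacet
facet normal 0.040 -0.478 -0.877
outer loop
vertex -3.803 1.367 0.725
vertex -2.89 1.127 0.897
vertex -3.6 0.547 1.181
endloop
endfacet
facet normal -0.920 -0.010 0.391
outer loop
vertex -3.803 1.367 0.725
vertex -3.6 0.547 1.181
vertex -2.97 2.113 2.703
endloop
endfacet
facet normal 0.040 -0.478 -0.877
outer loop
vertex -3.6 0.547 1.181
vertex -2.89 1.127 0.897
vertex -2.687 0.307 1.353
endloop
endfacet
facet normal -0.298 -0.601 0.742
outer loop
vertex -3.6 0.547 1.181
vertex -2.687 0.307 1.353
vertex -2.97 2.113 2.703
endloop
endfacet
facet normal 0.039 -0.478 -0.877
outer loop
vertex -2.687 0.307 1.353
vertex -2.89 1.127 0.897
vertex -1.976 0.886 1.069
endloop
endfacet
facet normal 0.607 -0.412 0.679
outer loop
vertex -2.687 0.307 1.353
vertex -1.976 0.886 1.069
vertex -2.97 2.113 2.703
endloop
endfacet
facet normal 0.039 -0.479 -0.877
outer loop
vertex -1.976 0.886 1.069
vertex -2.89 1.127 0.897
vertex -2.179 1.706 0.612
endloop
endfacet
facet normal 0.891 0.368 0.265
outer loop
vertex -1.976 0.886 1.069
vertex -2.179 1.706 0.612
vertex -2.97 2.113 2.703
endloop
endfacet

endsolid


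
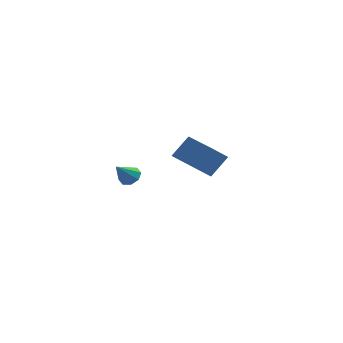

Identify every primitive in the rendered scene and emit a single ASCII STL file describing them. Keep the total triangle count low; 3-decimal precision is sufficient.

solid 
facet normal -0.428 -0.653 0.624
outer loop
vertex 1.138 2.899 0.388
vertex -0.262 3.999 0.578
vertex 0.536 2.31 -0.641
endloop
endfacet
facet normal 0.782 -0.614 -0.106
outer loop
vertex 1.042 3.081 -1.378
vertex 1.138 2.899 0.388
vertex 0.536 2.31 -0.641
endloop
endfacet
facet normal -0.429 -0.653 0.624
outer loop
vertex 0.536 2.31 -0.641
vertex -0.262 3.999 0.578
vertex -0.864 3.41 -0.452
endloop
endfacet
facet normal -0.452 -0.443 -0.774
outer loop
vertex -0.864 3.41 -0.452
vertex 1.042 3.081 -1.378
vertex 0.536 2.31 -0.641
endloop
endfacet
facet normal 0.453 0.443 0.774
outer loop
vertex 1.138 2.899 0.388
vertex 0.244 4.77 -0.159
vertex -0.262 3.999 0.578
endloop
endfacet
facet normal 0.782 -0.614 -0.106
outer loop
vertex 1.644 3.67 -0.348
vertex 1.138 2.899 0.388
vertex 1.042 3.081 -1.378
endloop
endfacet
facet normal 0.452 0.442 0.774
outer loop
vertex 1.644 3.67 -0.348
vertex 0.244 4.77 -0.159
vertex 1.138 2.899 0.388
endloop
endfacet
facet normal -0.782 0.614 0.106
outer loop
vertex -0.262 3.999 0.578
vertex 0.244 4.77 -0.159
vertex -0.864 3.41 -0.452
endloop
endfacet
facet normal -0.453 -0.442 -0.774
outer loop
vertex -0.358 4.181 -1.188
vertex 1.042 3.081 -1.378
vertex -0.864 3.41 -0.452
endloop
endfacet
facet normal -0.782 0.614 0.106
outer loop
vertex -0.864 3.41 -0.452
vertex 0.244 4.77 -0.159
vertex -0.358 4.181 -1.188
endloop
endfacet
facet normal 0.429 0.653 -0.624
outer loop
vertex -0.358 4.181 -1.188
vertex 1.644 3.67 -0.348
vertex 1.042 3.081 -1.378
endloop
endfacet
facet normal 0.429 0.653 -0.624
outer loop
vertex 0.244 4.77 -0.159
vertex 1.644 3.67 -0.348
vertex -0.358 4.181 -1.188
endloop
endfacet
facet normal 0.299 0.665 -0.684
outer loop
vertex -0.635 -1.637 0.398
vertex -1.117 -1.668 0.157
vertex -0.905 -1.361 0.548
endloop
endfacet
facet normal 0.519 0.044 0.853
outer loop
vertex -0.635 -1.637 0.398
vertex -0.905 -1.361 0.548
vertex -1.463 -2.432 0.943
endloop
endfacet
facet normal 0.299 0.665 -0.684
outer loop
vertex -0.905 -1.361 0.548
vertex -1.117 -1.668 0.157
vertex -1.299 -1.266 0.468
endloop
endfacet
facet normal -0.093 0.387 0.917
outer loop
vertex -0.905 -1.361 0.548
vertex -1.299 -1.266 0.468
vertex -1.463 -2.432 0.943
endloop
endfacet
facet normal 0.301 0.665 -0.684
outer loop
vertex -1.299 -1.266 0.468
vertex -1.117 -1.668 0.157
vertex -1.587 -1.405 0.206
endloop
endfacet
facet normal -0.717 0.347 0.604
outer loop
vertex -1.299 -1.266 0.468
vertex -1.587 -1.405 0.206
vertex -1.463 -2.432 0.943
endloop
endfacet
facet normal 0.301 0.665 -0.684
outer loop
vertex -1.587 -1.405 0.206
vertex -1.117 -1.668 0.157
vertex -1.599 -1.699 -0.085
endloop
endfacet
facet normal -0.994 -0.053 0.094
outer loop
vertex -1.587 -1.405 0.206
vertex -1.599 -1.699 -0.085
vertex -1.463 -2.432 0.943
endloop
endfacet
facet normal 0.301 0.665 -0.684
outer loop
vertex -1.599 -1.699 -0.085
vertex -1.117 -1.668 0.157
vertex -1.33 -1.974 -0.234
endloop
endfacet
facet normal -0.758 -0.574 -0.309
outer loop
vertex -1.599 -1.699 -0.085
vertex -1.33 -1.974 -0.234
vertex -1.463 -2.432 0.943
endloop
endfacet
facet normal 0.300 0.665 -0.684
outer loop
vertex -1.33 -1.974 -0.234
vertex -1.117 -1.668 0.157
vertex -0.935 -2.07 -0.154
endloop
endfacet
facet normal -0.147 -0.916 -0.373
outer loop
vertex -1.33 -1.974 -0.234
vertex -0.935 -2.07 -0.154
vertex -1.463 -2.432 0.943
endloop
endfacet
facet normal 0.300 0.665 -0.684
outer loop
vertex -0.935 -2.07 -0.154
vertex -1.117 -1.668 0.157
vertex -0.648 -1.93 0.108
endloop
endfacet
facet normal 0.480 -0.875 -0.058
outer loop
vertex -0.935 -2.07 -0.154
vertex -0.648 -1.93 0.108
vertex -1.463 -2.432 0.943
endloop
endfacet
facet normal 0.300 0.664 -0.685
outer loop
vertex -0.648 -1.93 0.108
vertex -1.117 -1.668 0.157
vertex -0.635 -1.637 0.398
endloop
endfacet
facet normal 0.755 -0.478 0.449
outer loop
vertex -0.648 -1.93 0.108
vertex -0.635 -1.637 0.398
vertex -1.463 -2.432 0.943
endloop
endfacet

endsolid


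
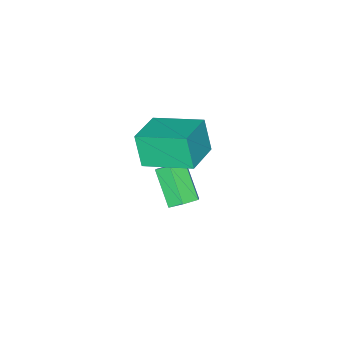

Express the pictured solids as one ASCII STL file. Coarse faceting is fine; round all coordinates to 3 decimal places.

solid 
facet normal 0.329 0.677 -0.658
outer loop
vertex -2.186 -1.202 -0.141
vertex -2.777 -1.008 -0.237
vertex -2.427 -0.741 0.213
endloop
endfacet
facet normal 0.863 0.067 0.500
outer loop
vertex -2.186 -1.202 -0.141
vertex -2.427 -0.741 0.213
vertex -2.711 -2.286 0.912
endloop
endfacet
facet normal 0.864 0.067 0.499
outer loop
vertex -2.711 -2.286 0.912
vertex -2.427 -0.741 0.213
vertex -2.952 -1.825 1.267
endloop
endfacet
facet normal -0.328 -0.678 0.658
outer loop
vertex -2.711 -2.286 0.912
vertex -2.952 -1.825 1.267
vertex -3.303 -2.092 0.817
endloop
endfacet
facet normal 0.328 0.678 -0.658
outer loop
vertex -2.427 -0.741 0.213
vertex -2.777 -1.008 -0.237
vertex -3.018 -0.547 0.118
endloop
endfacet
facet normal 0.101 0.668 0.737
outer loop
vertex -2.427 -0.741 0.213
vertex -3.018 -0.547 0.118
vertex -2.952 -1.825 1.267
endloop
endfacet
facet normal 0.100 0.668 0.737
outer loop
vertex -2.952 -1.825 1.267
vertex -3.018 -0.547 0.118
vertex -3.544 -1.63 1.171
endloop
endfacet
facet normal -0.330 -0.677 0.659
outer loop
vertex -2.952 -1.825 1.267
vertex -3.544 -1.63 1.171
vertex -3.303 -2.092 0.817
endloop
endfacet
facet normal 0.328 0.678 -0.658
outer loop
vertex -3.018 -0.547 0.118
vertex -2.777 -1.008 -0.237
vertex -3.369 -0.814 -0.332
endloop
endfacet
facet normal -0.763 0.602 0.238
outer loop
vertex -3.018 -0.547 0.118
vertex -3.369 -0.814 -0.332
vertex -3.544 -1.63 1.171
endloop
endfacet
facet normal -0.764 0.600 0.237
outer loop
vertex -3.544 -1.63 1.171
vertex -3.369 -0.814 -0.332
vertex -3.894 -1.898 0.721
endloop
endfacet
facet normal -0.329 -0.676 0.659
outer loop
vertex -3.544 -1.63 1.171
vertex -3.894 -1.898 0.721
vertex -3.303 -2.092 0.817
endloop
endfacet
facet normal 0.328 0.678 -0.658
outer loop
vertex -3.369 -0.814 -0.332
vertex -2.777 -1.008 -0.237
vertex -3.128 -1.275 -0.687
endloop
endfacet
facet normal -0.864 -0.067 -0.499
outer loop
vertex -3.369 -0.814 -0.332
vertex -3.128 -1.275 -0.687
vertex -3.894 -1.898 0.721
endloop
endfacet
facet normal -0.864 -0.068 -0.500
outer loop
vertex -3.894 -1.898 0.721
vertex -3.128 -1.275 -0.687
vertex -3.653 -2.359 0.367
endloop
endfacet
facet normal -0.329 -0.677 0.658
outer loop
vertex -3.894 -1.898 0.721
vertex -3.653 -2.359 0.367
vertex -3.303 -2.092 0.817
endloop
endfacet
facet normal 0.330 0.677 -0.659
outer loop
vertex -3.128 -1.275 -0.687
vertex -2.777 -1.008 -0.237
vertex -2.536 -1.47 -0.591
endloop
endfacet
facet normal -0.101 -0.668 -0.737
outer loop
vertex -3.128 -1.275 -0.687
vertex -2.536 -1.47 -0.591
vertex -3.653 -2.359 0.367
endloop
endfacet
facet normal -0.101 -0.668 -0.737
outer loop
vertex -3.653 -2.359 0.367
vertex -2.536 -1.47 -0.591
vertex -3.062 -2.553 0.462
endloop
endfacet
facet normal -0.328 -0.678 0.658
outer loop
vertex -3.653 -2.359 0.367
vertex -3.062 -2.553 0.462
vertex -3.303 -2.092 0.817
endloop
endfacet
facet normal 0.329 0.676 -0.659
outer loop
vertex -2.536 -1.47 -0.591
vertex -2.777 -1.008 -0.237
vertex -2.186 -1.202 -0.141
endloop
endfacet
facet normal 0.764 -0.601 -0.236
outer loop
vertex -2.536 -1.47 -0.591
vertex -2.186 -1.202 -0.141
vertex -3.062 -2.553 0.462
endloop
endfacet
facet normal 0.763 -0.601 -0.238
outer loop
vertex -3.062 -2.553 0.462
vertex -2.186 -1.202 -0.141
vertex -2.711 -2.286 0.912
endloop
endfacet
facet normal -0.328 -0.678 0.658
outer loop
vertex -3.062 -2.553 0.462
vertex -2.711 -2.286 0.912
vertex -3.303 -2.092 0.817
endloop
endfacet
facet normal -0.933 -0.277 -0.229
outer loop
vertex -2.575 -2.238 4.153
vertex -3.23 -0.502 4.719
vertex -2.41 -1.774 2.918
endloop
endfacet
facet normal 0.337 -0.895 -0.291
outer loop
vertex -1.01 -1.358 3.261
vertex -2.575 -2.238 4.153
vertex -2.41 -1.774 2.918
endloop
endfacet
facet normal -0.933 -0.278 -0.229
outer loop
vertex -2.41 -1.774 2.918
vertex -3.23 -0.502 4.719
vertex -3.065 -0.038 3.483
endloop
endfacet
facet normal 0.124 0.349 -0.929
outer loop
vertex -3.065 -0.038 3.483
vertex -1.01 -1.358 3.261
vertex -2.41 -1.774 2.918
endloop
endfacet
facet normal -0.124 -0.349 0.929
outer loop
vertex -2.575 -2.238 4.153
vertex -1.83 -0.086 5.062
vertex -3.23 -0.502 4.719
endloop
endfacet
facet normal 0.338 -0.895 -0.291
outer loop
vertex -1.175 -1.822 4.497
vertex -2.575 -2.238 4.153
vertex -1.01 -1.358 3.261
endloop
endfacet
facet normal -0.124 -0.349 0.929
outer loop
vertex -1.175 -1.822 4.497
vertex -1.83 -0.086 5.062
vertex -2.575 -2.238 4.153
endloop
endfacet
facet normal -0.337 0.895 0.291
outer loop
vertex -3.23 -0.502 4.719
vertex -1.83 -0.086 5.062
vertex -3.065 -0.038 3.483
endloop
endfacet
facet normal 0.124 0.350 -0.929
outer loop
vertex -1.665 0.378 3.827
vertex -1.01 -1.358 3.261
vertex -3.065 -0.038 3.483
endloop
endfacet
facet normal -0.338 0.895 0.291
outer loop
vertex -3.065 -0.038 3.483
vertex -1.83 -0.086 5.062
vertex -1.665 0.378 3.827
endloop
endfacet
facet normal 0.933 0.277 0.229
outer loop
vertex -1.665 0.378 3.827
vertex -1.175 -1.822 4.497
vertex -1.01 -1.358 3.261
endloop
endfacet
facet normal 0.933 0.278 0.229
outer loop
vertex -1.83 -0.086 5.062
vertex -1.175 -1.822 4.497
vertex -1.665 0.378 3.827
endloop
endfacet

endsolid


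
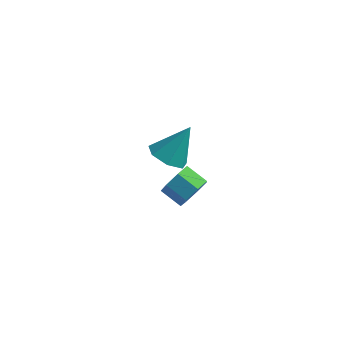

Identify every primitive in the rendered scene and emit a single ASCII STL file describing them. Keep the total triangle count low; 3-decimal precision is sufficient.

solid 
facet normal 0.880 -0.137 -0.455
outer loop
vertex 0.189 3.305 -3.004
vertex -0.192 3.737 -3.87
vertex 0.292 4.198 -3.073
endloop
endfacet
facet normal 0.461 0.015 0.887
outer loop
vertex 0.189 3.305 -3.004
vertex 0.292 4.198 -3.073
vertex -1.007 3.49 -2.385
endloop
endfacet
facet normal 0.462 0.014 0.887
outer loop
vertex -1.007 3.49 -2.385
vertex 0.292 4.198 -3.073
vertex -0.904 4.384 -2.453
endloop
endfacet
facet normal -0.880 0.136 0.456
outer loop
vertex -1.007 3.49 -2.385
vertex -0.904 4.384 -2.453
vertex -1.388 3.923 -3.25
endloop
endfacet
facet normal 0.880 -0.137 -0.455
outer loop
vertex 0.292 4.198 -3.073
vertex -0.192 3.737 -3.87
vertex 0.031 4.745 -3.742
endloop
endfacet
facet normal 0.378 0.784 0.493
outer loop
vertex 0.292 4.198 -3.073
vertex 0.031 4.745 -3.742
vertex -0.904 4.384 -2.453
endloop
endfacet
facet normal 0.376 0.784 0.493
outer loop
vertex -0.904 4.384 -2.453
vertex 0.031 4.745 -3.742
vertex -1.166 4.93 -3.122
endloop
endfacet
facet normal -0.880 0.136 0.456
outer loop
vertex -0.904 4.384 -2.453
vertex -1.166 4.93 -3.122
vertex -1.388 3.923 -3.25
endloop
endfacet
facet normal 0.880 -0.137 -0.455
outer loop
vertex 0.031 4.745 -3.742
vertex -0.192 3.737 -3.87
vertex -0.398 4.533 -4.507
endloop
endfacet
facet normal 0.008 0.962 -0.271
outer loop
vertex 0.031 4.745 -3.742
vertex -0.398 4.533 -4.507
vertex -1.166 4.93 -3.122
endloop
endfacet
facet normal 0.008 0.962 -0.271
outer loop
vertex -1.166 4.93 -3.122
vertex -0.398 4.533 -4.507
vertex -1.595 4.718 -3.887
endloop
endfacet
facet normal -0.880 0.136 0.456
outer loop
vertex -1.166 4.93 -3.122
vertex -1.595 4.718 -3.887
vertex -1.388 3.923 -3.25
endloop
endfacet
facet normal 0.880 -0.137 -0.456
outer loop
vertex -0.398 4.533 -4.507
vertex -0.192 3.737 -3.87
vertex -0.672 3.722 -4.792
endloop
endfacet
facet normal -0.367 0.416 -0.832
outer loop
vertex -0.398 4.533 -4.507
vertex -0.672 3.722 -4.792
vertex -1.595 4.718 -3.887
endloop
endfacet
facet normal -0.366 0.417 -0.832
outer loop
vertex -1.595 4.718 -3.887
vertex -0.672 3.722 -4.792
vertex -1.868 3.907 -4.173
endloop
endfacet
facet normal -0.880 0.136 0.455
outer loop
vertex -1.595 4.718 -3.887
vertex -1.868 3.907 -4.173
vertex -1.388 3.923 -3.25
endloop
endfacet
facet normal 0.880 -0.136 -0.456
outer loop
vertex -0.672 3.722 -4.792
vertex -0.192 3.737 -3.87
vertex -0.584 2.922 -4.383
endloop
endfacet
facet normal -0.465 -0.443 -0.766
outer loop
vertex -0.672 3.722 -4.792
vertex -0.584 2.922 -4.383
vertex -1.868 3.907 -4.173
endloop
endfacet
facet normal -0.465 -0.443 -0.766
outer loop
vertex -1.868 3.907 -4.173
vertex -0.584 2.922 -4.383
vertex -1.78 3.107 -3.764
endloop
endfacet
facet normal -0.880 0.136 0.455
outer loop
vertex -1.868 3.907 -4.173
vertex -1.78 3.107 -3.764
vertex -1.388 3.923 -3.25
endloop
endfacet
facet normal 0.880 -0.136 -0.456
outer loop
vertex -0.584 2.922 -4.383
vertex -0.192 3.737 -3.87
vertex -0.2 2.737 -3.587
endloop
endfacet
facet normal -0.213 -0.969 -0.122
outer loop
vertex -0.584 2.922 -4.383
vertex -0.2 2.737 -3.587
vertex -1.78 3.107 -3.764
endloop
endfacet
facet normal -0.213 -0.969 -0.123
outer loop
vertex -1.78 3.107 -3.764
vertex -0.2 2.737 -3.587
vertex -1.397 2.922 -2.968
endloop
endfacet
facet normal -0.880 0.136 0.455
outer loop
vertex -1.78 3.107 -3.764
vertex -1.397 2.922 -2.968
vertex -1.388 3.923 -3.25
endloop
endfacet
facet normal 0.880 -0.136 -0.455
outer loop
vertex -0.2 2.737 -3.587
vertex -0.192 3.737 -3.87
vertex 0.189 3.305 -3.004
endloop
endfacet
facet normal 0.199 -0.765 0.613
outer loop
vertex -0.2 2.737 -3.587
vertex 0.189 3.305 -3.004
vertex -1.397 2.922 -2.968
endloop
endfacet
facet normal 0.199 -0.765 0.613
outer loop
vertex -1.397 2.922 -2.968
vertex 0.189 3.305 -3.004
vertex -1.007 3.49 -2.385
endloop
endfacet
facet normal -0.880 0.136 0.456
outer loop
vertex -1.397 2.922 -2.968
vertex -1.007 3.49 -2.385
vertex -1.388 3.923 -3.25
endloop
endfacet
facet normal -0.358 -0.432 -0.828
outer loop
vertex 0.75 0.25 1.503
vertex -0.239 0.651 1.722
vertex 0.563 1.103 1.139
endloop
endfacet
facet normal 0.979 0.201 -0.031
outer loop
vertex 0.75 0.25 1.503
vertex 0.563 1.103 1.139
vertex 0.539 1.589 3.518
endloop
endfacet
facet normal -0.358 -0.432 -0.828
outer loop
vertex 0.563 1.103 1.139
vertex -0.239 0.651 1.722
vertex -0.229 1.615 1.214
endloop
endfacet
facet normal 0.524 0.835 -0.165
outer loop
vertex 0.563 1.103 1.139
vertex -0.229 1.615 1.214
vertex 0.539 1.589 3.518
endloop
endfacet
facet normal -0.359 -0.432 -0.827
outer loop
vertex -0.229 1.615 1.214
vertex -0.239 0.651 1.722
vertex -1.028 1.402 1.672
endloop
endfacet
facet normal -0.213 0.974 0.082
outer loop
vertex -0.229 1.615 1.214
vertex -1.028 1.402 1.672
vertex 0.539 1.589 3.518
endloop
endfacet
facet normal -0.359 -0.432 -0.827
outer loop
vertex -1.028 1.402 1.672
vertex -0.239 0.651 1.722
vertex -1.234 0.623 2.168
endloop
endfacet
facet normal -0.679 0.514 0.524
outer loop
vertex -1.028 1.402 1.672
vertex -1.234 0.623 2.168
vertex 0.539 1.589 3.518
endloop
endfacet
facet normal -0.359 -0.433 -0.827
outer loop
vertex -1.234 0.623 2.168
vertex -0.239 0.651 1.722
vertex -0.69 -0.135 2.329
endloop
endfacet
facet normal -0.523 -0.199 0.829
outer loop
vertex -1.234 0.623 2.168
vertex -0.69 -0.135 2.329
vertex 0.539 1.589 3.518
endloop
endfacet
facet normal -0.360 -0.432 -0.827
outer loop
vertex -0.69 -0.135 2.329
vertex -0.239 0.651 1.722
vertex 0.192 -0.301 2.032
endloop
endfacet
facet normal 0.140 -0.628 0.766
outer loop
vertex -0.69 -0.135 2.329
vertex 0.192 -0.301 2.032
vertex 0.539 1.589 3.518
endloop
endfacet
facet normal -0.358 -0.432 -0.828
outer loop
vertex 0.192 -0.301 2.032
vertex -0.239 0.651 1.722
vertex 0.75 0.25 1.503
endloop
endfacet
facet normal 0.807 -0.449 0.383
outer loop
vertex 0.192 -0.301 2.032
vertex 0.75 0.25 1.503
vertex 0.539 1.589 3.518
endloop
endfacet

endsolid


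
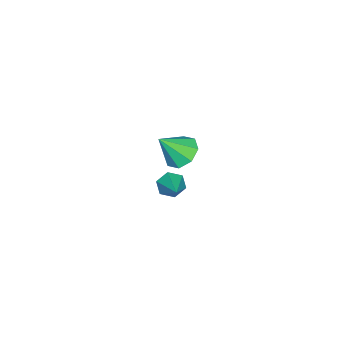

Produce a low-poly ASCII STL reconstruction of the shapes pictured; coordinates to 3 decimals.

solid 
facet normal -0.725 -0.492 -0.482
outer loop
vertex -0.943 1.316 -4.005
vertex -1.18 1.012 -3.338
vertex -1.472 1.682 -3.582
endloop
endfacet
facet normal 0.211 0.854 -0.476
outer loop
vertex -0.943 1.316 -4.005
vertex -1.472 1.682 -3.582
vertex 0.14 1.908 -2.462
endloop
endfacet
facet normal -0.725 -0.492 -0.482
outer loop
vertex -1.472 1.682 -3.582
vertex -1.18 1.012 -3.338
vertex -1.709 1.378 -2.915
endloop
endfacet
facet normal -0.329 0.898 0.292
outer loop
vertex -1.472 1.682 -3.582
vertex -1.709 1.378 -2.915
vertex 0.14 1.908 -2.462
endloop
endfacet
facet normal -0.725 -0.491 -0.482
outer loop
vertex -1.709 1.378 -2.915
vertex -1.18 1.012 -3.338
vertex -1.417 0.708 -2.672
endloop
endfacet
facet normal -0.290 0.212 0.933
outer loop
vertex -1.709 1.378 -2.915
vertex -1.417 0.708 -2.672
vertex 0.14 1.908 -2.462
endloop
endfacet
facet normal -0.724 -0.492 -0.483
outer loop
vertex -1.417 0.708 -2.672
vertex -1.18 1.012 -3.338
vertex -0.887 0.343 -3.095
endloop
endfacet
facet normal 0.289 -0.516 0.807
outer loop
vertex -1.417 0.708 -2.672
vertex -0.887 0.343 -3.095
vertex 0.14 1.908 -2.462
endloop
endfacet
facet normal -0.725 -0.492 -0.481
outer loop
vertex -0.887 0.343 -3.095
vertex -1.18 1.012 -3.338
vertex -0.651 0.647 -3.762
endloop
endfacet
facet normal 0.828 -0.559 0.038
outer loop
vertex -0.887 0.343 -3.095
vertex -0.651 0.647 -3.762
vertex 0.14 1.908 -2.462
endloop
endfacet
facet normal -0.725 -0.492 -0.482
outer loop
vertex -0.651 0.647 -3.762
vertex -1.18 1.012 -3.338
vertex -0.943 1.316 -4.005
endloop
endfacet
facet normal 0.789 0.126 -0.602
outer loop
vertex -0.651 0.647 -3.762
vertex -0.943 1.316 -4.005
vertex 0.14 1.908 -2.462
endloop
endfacet
facet normal -0.463 0.443 -0.768
outer loop
vertex 2.566 2.598 1.954
vertex 1.92 2.983 2.566
vertex 2.778 3.262 2.209
endloop
endfacet
facet normal 0.958 -0.257 -0.127
outer loop
vertex 2.566 2.598 1.954
vertex 2.778 3.262 2.209
vertex 2.72 2.217 3.894
endloop
endfacet
facet normal -0.463 0.443 -0.767
outer loop
vertex 2.778 3.262 2.209
vertex 1.92 2.983 2.566
vertex 2.487 3.763 2.674
endloop
endfacet
facet normal 0.919 0.320 0.230
outer loop
vertex 2.778 3.262 2.209
vertex 2.487 3.763 2.674
vertex 2.72 2.217 3.894
endloop
endfacet
facet normal -0.463 0.443 -0.768
outer loop
vertex 2.487 3.763 2.674
vertex 1.92 2.983 2.566
vertex 1.864 3.807 3.075
endloop
endfacet
facet normal 0.466 0.590 0.659
outer loop
vertex 2.487 3.763 2.674
vertex 1.864 3.807 3.075
vertex 2.72 2.217 3.894
endloop
endfacet
facet normal -0.463 0.443 -0.768
outer loop
vertex 1.864 3.807 3.075
vertex 1.92 2.983 2.566
vertex 1.274 3.369 3.178
endloop
endfacet
facet normal -0.135 0.395 0.909
outer loop
vertex 1.864 3.807 3.075
vertex 1.274 3.369 3.178
vertex 2.72 2.217 3.894
endloop
endfacet
facet normal -0.463 0.443 -0.768
outer loop
vertex 1.274 3.369 3.178
vertex 1.92 2.983 2.566
vertex 1.062 2.705 2.923
endloop
endfacet
facet normal -0.532 -0.150 0.833
outer loop
vertex 1.274 3.369 3.178
vertex 1.062 2.705 2.923
vertex 2.72 2.217 3.894
endloop
endfacet
facet normal -0.463 0.444 -0.767
outer loop
vertex 1.062 2.705 2.923
vertex 1.92 2.983 2.566
vertex 1.352 2.204 2.458
endloop
endfacet
facet normal -0.493 -0.728 0.476
outer loop
vertex 1.062 2.705 2.923
vertex 1.352 2.204 2.458
vertex 2.72 2.217 3.894
endloop
endfacet
facet normal -0.463 0.444 -0.767
outer loop
vertex 1.352 2.204 2.458
vertex 1.92 2.983 2.566
vertex 1.975 2.16 2.057
endloop
endfacet
facet normal -0.040 -0.998 0.047
outer loop
vertex 1.352 2.204 2.458
vertex 1.975 2.16 2.057
vertex 2.72 2.217 3.894
endloop
endfacet
facet normal -0.463 0.444 -0.767
outer loop
vertex 1.975 2.16 2.057
vertex 1.92 2.983 2.566
vertex 2.566 2.598 1.954
endloop
endfacet
facet normal 0.560 -0.803 -0.202
outer loop
vertex 1.975 2.16 2.057
vertex 2.566 2.598 1.954
vertex 2.72 2.217 3.894
endloop
endfacet

endsolid


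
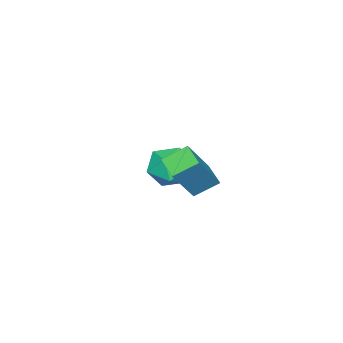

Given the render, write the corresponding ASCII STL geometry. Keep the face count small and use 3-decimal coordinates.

solid 
facet normal -0.610 0.040 -0.791
outer loop
vertex 2.196 1.946 3.049
vertex 2.721 2.831 2.689
vertex 2.926 1.27 2.452
endloop
endfacet
facet normal -0.482 -0.812 0.330
outer loop
vertex 4.159 1.189 4.051
vertex 2.196 1.946 3.049
vertex 2.926 1.27 2.452
endloop
endfacet
facet normal -0.610 0.040 -0.791
outer loop
vertex 2.926 1.27 2.452
vertex 2.721 2.831 2.689
vertex 3.451 2.155 2.092
endloop
endfacet
facet normal 0.629 -0.583 -0.515
outer loop
vertex 3.451 2.155 2.092
vertex 4.159 1.189 4.051
vertex 2.926 1.27 2.452
endloop
endfacet
facet normal -0.629 0.583 0.515
outer loop
vertex 2.196 1.946 3.049
vertex 3.954 2.75 4.288
vertex 2.721 2.831 2.689
endloop
endfacet
facet normal -0.482 -0.812 0.330
outer loop
vertex 3.429 1.865 4.648
vertex 2.196 1.946 3.049
vertex 4.159 1.189 4.051
endloop
endfacet
facet normal -0.629 0.583 0.515
outer loop
vertex 3.429 1.865 4.648
vertex 3.954 2.75 4.288
vertex 2.196 1.946 3.049
endloop
endfacet
facet normal 0.482 0.812 -0.330
outer loop
vertex 2.721 2.831 2.689
vertex 3.954 2.75 4.288
vertex 3.451 2.155 2.092
endloop
endfacet
facet normal 0.629 -0.583 -0.515
outer loop
vertex 4.684 2.074 3.691
vertex 4.159 1.189 4.051
vertex 3.451 2.155 2.092
endloop
endfacet
facet normal 0.482 0.812 -0.330
outer loop
vertex 3.451 2.155 2.092
vertex 3.954 2.75 4.288
vertex 4.684 2.074 3.691
endloop
endfacet
facet normal 0.610 -0.040 0.791
outer loop
vertex 4.684 2.074 3.691
vertex 3.429 1.865 4.648
vertex 4.159 1.189 4.051
endloop
endfacet
facet normal 0.610 -0.040 0.791
outer loop
vertex 3.954 2.75 4.288
vertex 3.429 1.865 4.648
vertex 4.684 2.074 3.691
endloop
endfacet
facet normal -0.517 0.650 0.557
outer loop
vertex -0.803 -1.033 0.696
vertex -1.756 -1.506 0.363
vertex -1.239 -1.878 1.277
endloop
endfacet
facet normal 0.121 0.519 0.846
outer loop
vertex -0.803 -1.033 0.696
vertex -1.239 -1.878 1.277
vertex -0.141 -1.836 1.094
endloop
endfacet
facet normal 0.620 0.693 0.367
outer loop
vertex -0.803 -1.033 0.696
vertex -0.141 -1.836 1.094
vertex 0.022 -1.438 0.066
endloop
endfacet
facet normal 0.290 0.932 -0.219
outer loop
vertex -0.803 -1.033 0.696
vertex 0.022 -1.438 0.066
vertex -0.976 -1.234 -0.386
endloop
endfacet
facet normal -0.413 0.905 -0.102
outer loop
vertex -0.803 -1.033 0.696
vertex -0.976 -1.234 -0.386
vertex -1.756 -1.506 0.363
endloop
endfacet
facet normal 0.168 -0.182 0.969
outer loop
vertex -0.141 -1.836 1.094
vertex -1.239 -1.878 1.277
vertex -0.684 -2.806 1.006
endloop
endfacet
facet normal -0.865 0.029 0.501
outer loop
vertex -1.239 -1.878 1.277
vertex -1.756 -1.506 0.363
vertex -1.682 -2.602 0.554
endloop
endfacet
facet normal -0.697 0.441 -0.565
outer loop
vertex -1.756 -1.506 0.363
vertex -0.976 -1.234 -0.386
vertex -1.519 -2.204 -0.474
endloop
endfacet
facet normal 0.441 0.484 -0.755
outer loop
vertex -0.976 -1.234 -0.386
vertex 0.022 -1.438 0.066
vertex -0.421 -2.162 -0.657
endloop
endfacet
facet normal 0.976 0.100 0.193
outer loop
vertex 0.022 -1.438 0.066
vertex -0.141 -1.836 1.094
vertex 0.096 -2.534 0.257
endloop
endfacet
facet normal -0.290 -0.932 0.219
outer loop
vertex -0.857 -3.007 -0.076
vertex -0.684 -2.806 1.006
vertex -1.682 -2.602 0.554
endloop
endfacet
facet normal -0.620 -0.693 -0.367
outer loop
vertex -0.857 -3.007 -0.076
vertex -1.682 -2.602 0.554
vertex -1.519 -2.204 -0.474
endloop
endfacet
facet normal -0.121 -0.519 -0.846
outer loop
vertex -0.857 -3.007 -0.076
vertex -1.519 -2.204 -0.474
vertex -0.421 -2.162 -0.657
endloop
endfacet
facet normal 0.517 -0.650 -0.557
outer loop
vertex -0.857 -3.007 -0.076
vertex -0.421 -2.162 -0.657
vertex 0.096 -2.534 0.257
endloop
endfacet
facet normal 0.413 -0.905 0.102
outer loop
vertex -0.857 -3.007 -0.076
vertex 0.096 -2.534 0.257
vertex -0.684 -2.806 1.006
endloop
endfacet
facet normal -0.441 -0.484 0.755
outer loop
vertex -1.682 -2.602 0.554
vertex -0.684 -2.806 1.006
vertex -1.239 -1.878 1.277
endloop
endfacet
facet normal -0.976 -0.100 -0.193
outer loop
vertex -1.519 -2.204 -0.474
vertex -1.682 -2.602 0.554
vertex -1.756 -1.506 0.363
endloop
endfacet
facet normal -0.168 0.182 -0.969
outer loop
vertex -0.421 -2.162 -0.657
vertex -1.519 -2.204 -0.474
vertex -0.976 -1.234 -0.386
endloop
endfacet
facet normal 0.865 -0.029 -0.501
outer loop
vertex 0.096 -2.534 0.257
vertex -0.421 -2.162 -0.657
vertex 0.022 -1.438 0.066
endloop
endfacet
facet normal 0.697 -0.441 0.565
outer loop
vertex -0.684 -2.806 1.006
vertex 0.096 -2.534 0.257
vertex -0.141 -1.836 1.094
endloop
endfacet

endsolid
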